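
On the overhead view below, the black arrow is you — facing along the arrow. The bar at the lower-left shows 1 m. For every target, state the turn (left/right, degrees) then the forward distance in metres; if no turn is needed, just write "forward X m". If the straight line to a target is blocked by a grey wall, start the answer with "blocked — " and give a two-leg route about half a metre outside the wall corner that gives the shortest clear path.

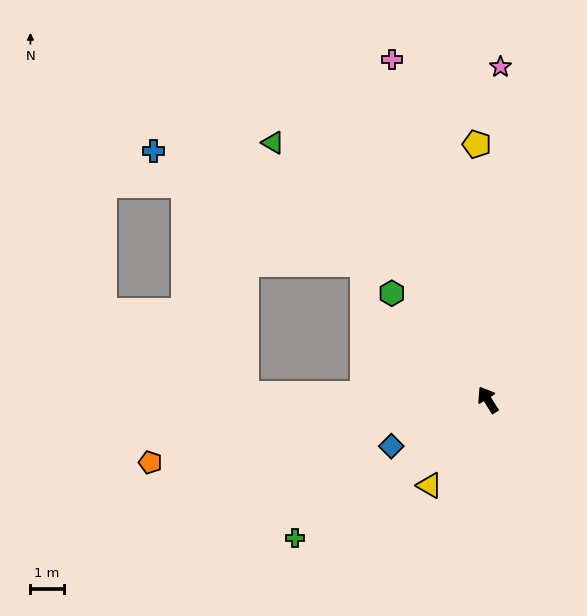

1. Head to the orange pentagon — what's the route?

turn left 69°, forward 10.3 m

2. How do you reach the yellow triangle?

turn left 114°, forward 3.1 m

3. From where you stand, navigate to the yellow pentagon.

turn right 30°, forward 7.7 m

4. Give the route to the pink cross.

turn right 16°, forward 10.6 m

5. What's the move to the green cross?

turn left 94°, forward 7.1 m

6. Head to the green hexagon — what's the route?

turn left 10°, forward 4.3 m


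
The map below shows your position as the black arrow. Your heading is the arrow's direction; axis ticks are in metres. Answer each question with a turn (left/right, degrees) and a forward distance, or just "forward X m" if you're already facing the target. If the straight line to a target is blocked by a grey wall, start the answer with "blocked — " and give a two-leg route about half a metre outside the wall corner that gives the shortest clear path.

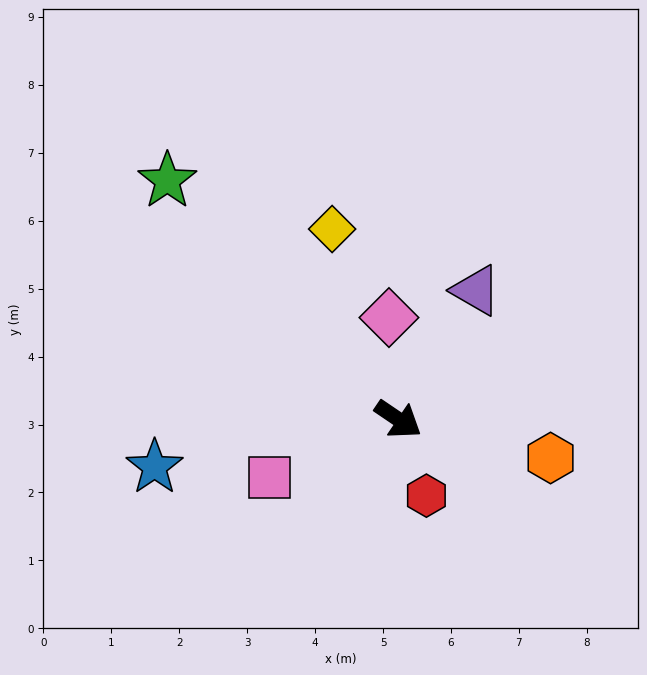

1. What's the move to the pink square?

turn right 122°, forward 2.1 m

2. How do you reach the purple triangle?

turn left 93°, forward 2.2 m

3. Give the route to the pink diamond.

turn left 129°, forward 1.5 m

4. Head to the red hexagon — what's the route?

turn right 36°, forward 1.2 m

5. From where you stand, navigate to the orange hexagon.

turn left 20°, forward 2.3 m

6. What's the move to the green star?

turn left 168°, forward 4.9 m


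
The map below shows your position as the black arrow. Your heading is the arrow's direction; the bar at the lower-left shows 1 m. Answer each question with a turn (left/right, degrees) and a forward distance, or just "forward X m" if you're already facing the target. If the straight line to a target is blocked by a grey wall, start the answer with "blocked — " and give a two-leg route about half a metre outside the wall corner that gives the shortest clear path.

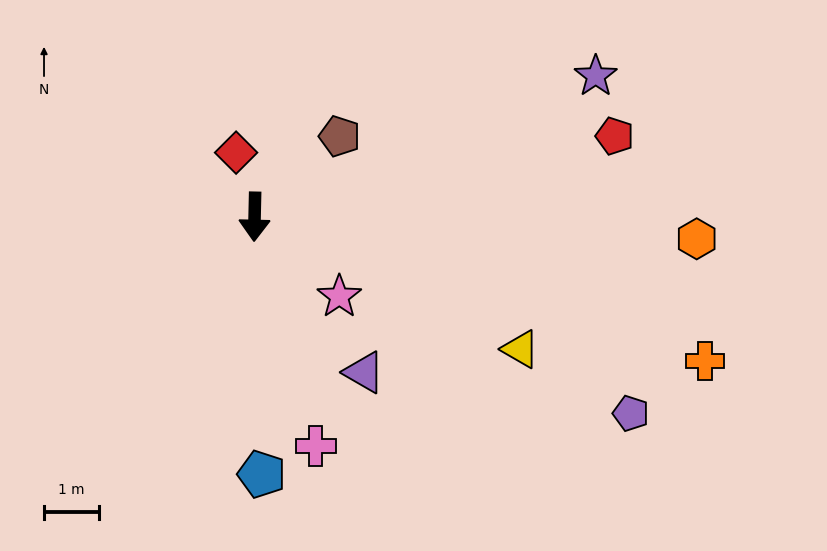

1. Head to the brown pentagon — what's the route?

turn left 135°, forward 2.1 m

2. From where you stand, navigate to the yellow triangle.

turn left 65°, forward 5.4 m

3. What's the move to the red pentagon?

turn left 104°, forward 6.7 m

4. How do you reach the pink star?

turn left 48°, forward 2.1 m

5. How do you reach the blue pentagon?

turn left 3°, forward 4.7 m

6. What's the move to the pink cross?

turn left 16°, forward 4.3 m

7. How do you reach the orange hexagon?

turn left 88°, forward 8.0 m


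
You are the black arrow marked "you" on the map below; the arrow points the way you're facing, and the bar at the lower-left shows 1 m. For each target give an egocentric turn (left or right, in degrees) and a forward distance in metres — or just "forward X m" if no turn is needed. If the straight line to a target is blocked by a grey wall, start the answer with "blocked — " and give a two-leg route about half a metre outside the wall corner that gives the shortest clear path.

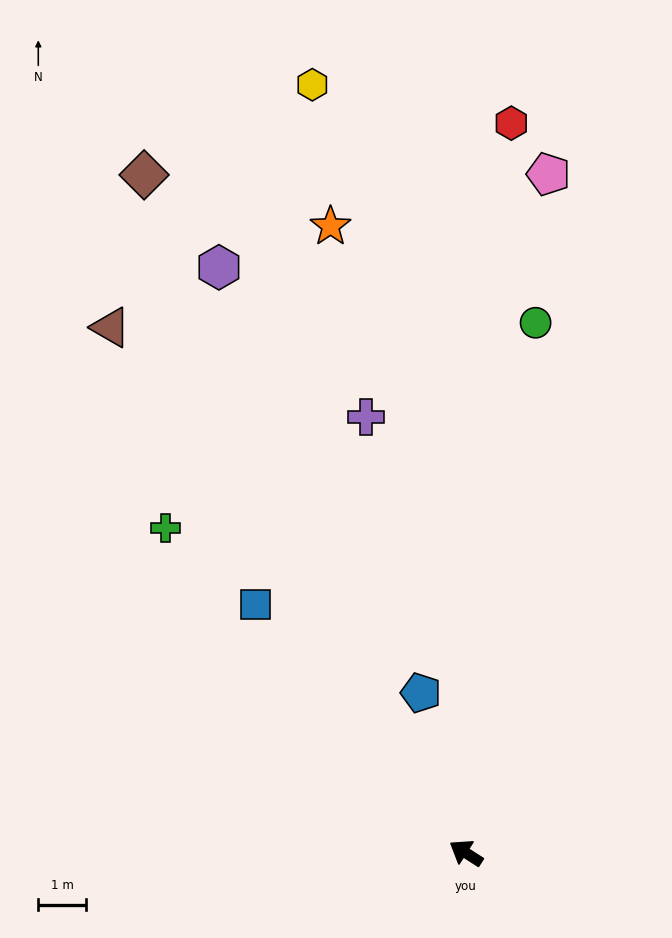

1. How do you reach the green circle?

turn right 65°, forward 11.2 m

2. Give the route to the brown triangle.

turn right 23°, forward 13.2 m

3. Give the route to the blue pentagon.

turn right 42°, forward 3.5 m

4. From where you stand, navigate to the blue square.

turn right 17°, forward 6.8 m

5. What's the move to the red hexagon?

turn right 61°, forward 15.3 m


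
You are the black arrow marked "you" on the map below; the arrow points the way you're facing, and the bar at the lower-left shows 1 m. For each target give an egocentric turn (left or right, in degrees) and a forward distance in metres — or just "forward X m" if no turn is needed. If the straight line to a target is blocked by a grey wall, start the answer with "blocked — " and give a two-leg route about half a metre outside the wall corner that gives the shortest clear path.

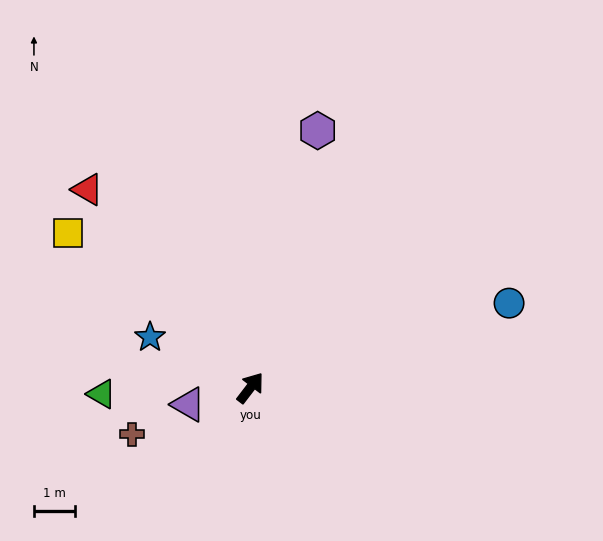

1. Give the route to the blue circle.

turn right 34°, forward 6.7 m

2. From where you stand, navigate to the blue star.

turn left 101°, forward 2.8 m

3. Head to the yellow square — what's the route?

turn left 87°, forward 5.9 m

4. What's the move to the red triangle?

turn left 77°, forward 6.3 m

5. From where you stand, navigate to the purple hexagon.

turn left 23°, forward 6.5 m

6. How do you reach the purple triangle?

turn left 143°, forward 1.6 m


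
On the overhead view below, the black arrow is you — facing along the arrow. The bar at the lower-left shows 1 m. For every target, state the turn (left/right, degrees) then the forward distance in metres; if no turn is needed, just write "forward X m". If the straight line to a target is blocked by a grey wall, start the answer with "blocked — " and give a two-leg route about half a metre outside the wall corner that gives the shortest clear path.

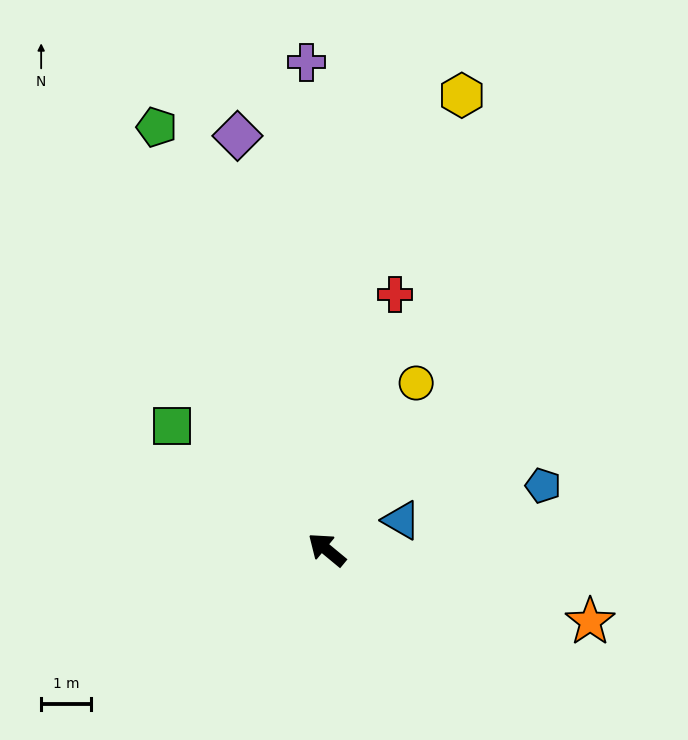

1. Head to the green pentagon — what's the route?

turn right 28°, forward 9.1 m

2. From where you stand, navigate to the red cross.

turn right 65°, forward 5.3 m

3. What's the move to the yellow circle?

turn right 79°, forward 3.8 m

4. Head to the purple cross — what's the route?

turn right 48°, forward 9.7 m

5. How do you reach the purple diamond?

turn right 38°, forward 8.4 m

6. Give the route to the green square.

forward 3.9 m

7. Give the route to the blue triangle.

turn right 119°, forward 1.6 m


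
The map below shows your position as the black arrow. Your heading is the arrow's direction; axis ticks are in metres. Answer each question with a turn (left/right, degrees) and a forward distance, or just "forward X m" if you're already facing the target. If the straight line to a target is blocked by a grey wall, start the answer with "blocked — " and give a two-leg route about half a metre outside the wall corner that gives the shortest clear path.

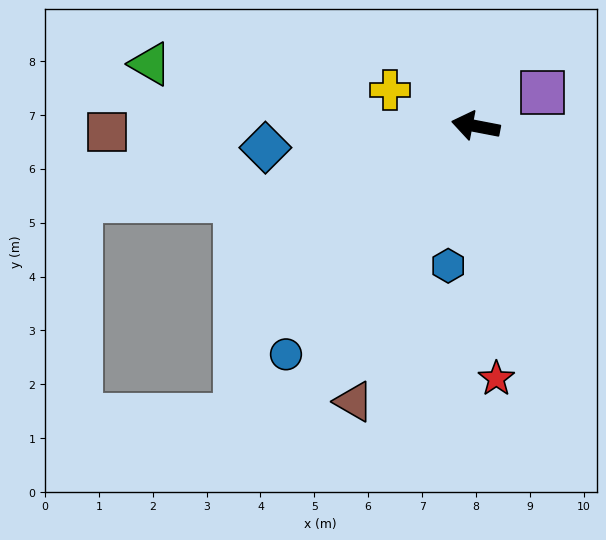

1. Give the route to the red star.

turn left 106°, forward 4.7 m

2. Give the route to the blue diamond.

turn left 17°, forward 3.9 m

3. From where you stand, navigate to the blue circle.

turn left 61°, forward 5.5 m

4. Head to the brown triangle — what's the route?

turn left 77°, forward 5.6 m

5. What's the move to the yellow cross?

turn right 12°, forward 1.7 m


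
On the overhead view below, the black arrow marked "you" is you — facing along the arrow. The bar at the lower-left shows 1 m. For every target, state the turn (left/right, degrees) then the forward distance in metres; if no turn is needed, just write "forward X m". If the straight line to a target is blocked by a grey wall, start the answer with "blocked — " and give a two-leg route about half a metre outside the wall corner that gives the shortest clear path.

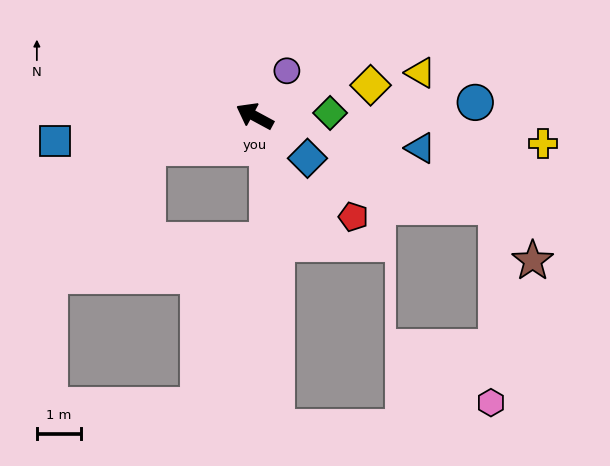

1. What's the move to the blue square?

turn left 36°, forward 4.6 m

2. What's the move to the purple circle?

turn right 97°, forward 1.3 m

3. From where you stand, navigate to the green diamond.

turn right 149°, forward 1.7 m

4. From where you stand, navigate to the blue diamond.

turn left 170°, forward 1.5 m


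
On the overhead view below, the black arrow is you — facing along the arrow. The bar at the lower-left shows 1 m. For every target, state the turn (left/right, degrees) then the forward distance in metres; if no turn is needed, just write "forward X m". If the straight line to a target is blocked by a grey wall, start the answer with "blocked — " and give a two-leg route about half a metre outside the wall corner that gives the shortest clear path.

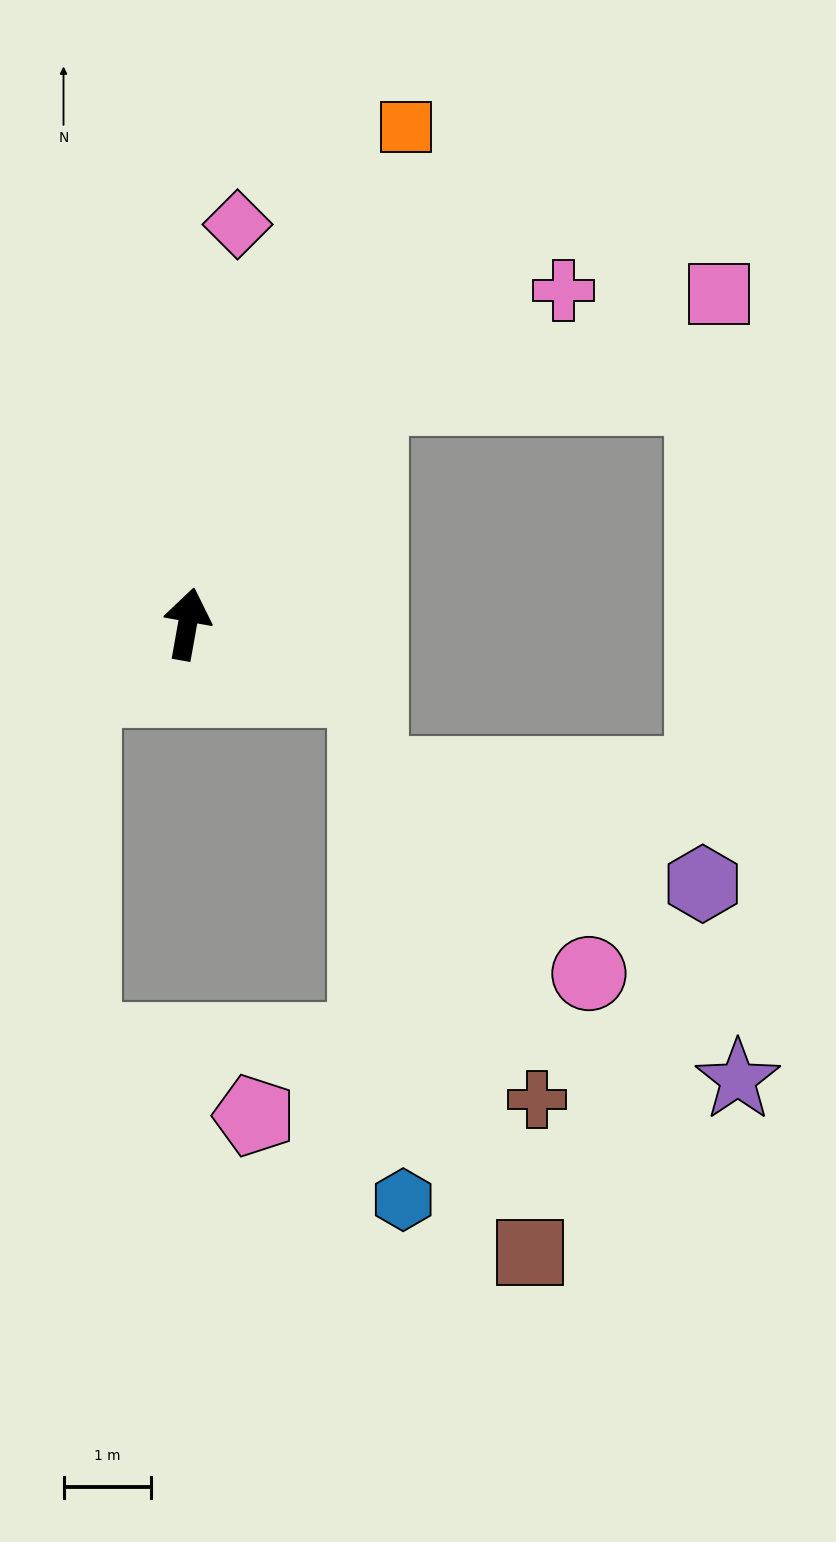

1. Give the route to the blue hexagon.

blocked — turn right 100°, forward 2.2 m, then turn right 66°, forward 5.8 m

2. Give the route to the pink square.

blocked — turn right 29°, forward 3.3 m, then turn right 34°, forward 4.2 m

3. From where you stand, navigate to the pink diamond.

turn left 3°, forward 4.6 m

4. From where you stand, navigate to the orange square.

turn right 14°, forward 6.2 m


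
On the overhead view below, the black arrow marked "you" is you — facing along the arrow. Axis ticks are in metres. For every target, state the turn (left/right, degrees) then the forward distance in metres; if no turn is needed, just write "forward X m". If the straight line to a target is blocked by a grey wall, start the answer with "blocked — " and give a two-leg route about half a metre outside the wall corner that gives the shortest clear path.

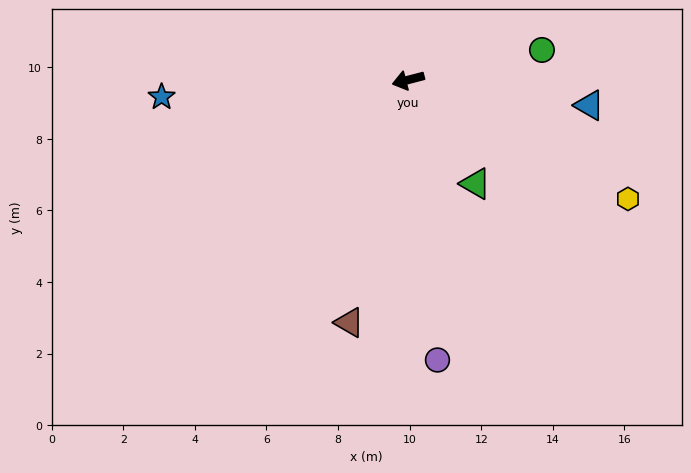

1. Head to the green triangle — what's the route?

turn left 108°, forward 3.5 m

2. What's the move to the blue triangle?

turn left 157°, forward 5.1 m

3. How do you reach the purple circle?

turn left 81°, forward 7.9 m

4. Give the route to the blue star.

turn right 11°, forward 6.9 m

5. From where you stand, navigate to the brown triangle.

turn left 62°, forward 7.0 m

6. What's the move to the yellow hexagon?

turn left 137°, forward 7.0 m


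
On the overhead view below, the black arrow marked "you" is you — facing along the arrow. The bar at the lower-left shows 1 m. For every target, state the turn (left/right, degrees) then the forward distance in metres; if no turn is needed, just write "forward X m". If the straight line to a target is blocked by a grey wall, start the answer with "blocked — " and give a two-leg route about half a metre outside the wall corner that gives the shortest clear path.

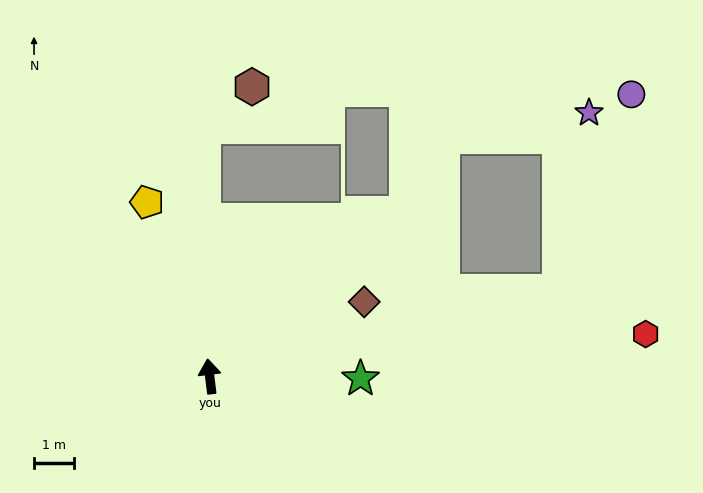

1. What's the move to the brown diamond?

turn right 71°, forward 4.3 m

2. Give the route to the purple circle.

blocked — turn right 83°, forward 9.0 m, then turn left 56°, forward 5.2 m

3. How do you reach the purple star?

blocked — turn right 83°, forward 9.0 m, then turn left 67°, forward 4.5 m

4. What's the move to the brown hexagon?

blocked — turn right 6°, forward 6.2 m, then turn right 51°, forward 1.6 m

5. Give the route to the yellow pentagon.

turn left 13°, forward 4.6 m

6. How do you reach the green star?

turn right 98°, forward 3.8 m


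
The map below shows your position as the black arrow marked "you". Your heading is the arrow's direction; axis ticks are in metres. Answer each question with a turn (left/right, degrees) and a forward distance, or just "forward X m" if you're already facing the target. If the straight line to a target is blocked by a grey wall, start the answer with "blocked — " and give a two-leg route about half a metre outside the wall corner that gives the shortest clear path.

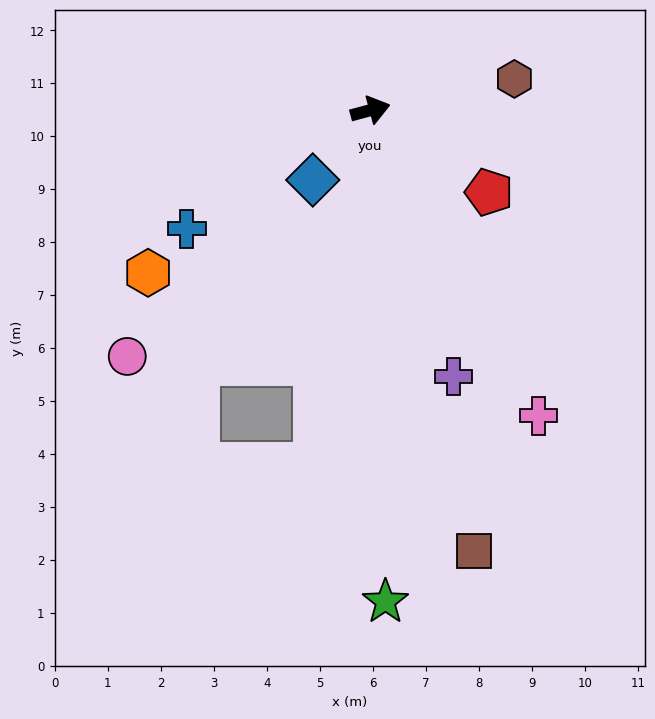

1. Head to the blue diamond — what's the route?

turn right 145°, forward 1.7 m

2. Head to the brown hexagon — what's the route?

turn right 3°, forward 2.8 m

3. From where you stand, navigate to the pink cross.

turn right 76°, forward 6.6 m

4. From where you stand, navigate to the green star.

turn right 103°, forward 9.3 m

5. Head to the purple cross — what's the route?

turn right 88°, forward 5.3 m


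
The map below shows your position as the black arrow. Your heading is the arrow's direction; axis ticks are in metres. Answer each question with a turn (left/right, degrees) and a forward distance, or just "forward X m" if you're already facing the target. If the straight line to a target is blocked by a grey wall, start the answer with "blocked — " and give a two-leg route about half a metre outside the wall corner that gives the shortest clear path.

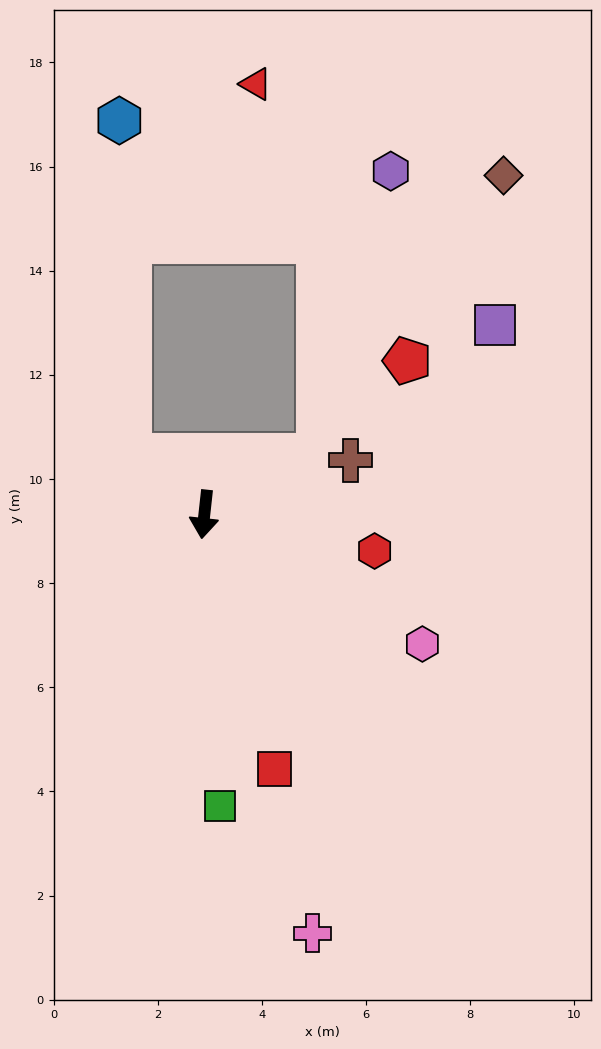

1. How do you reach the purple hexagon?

blocked — turn left 124°, forward 2.5 m, then turn left 48°, forward 5.6 m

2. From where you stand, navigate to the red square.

turn left 22°, forward 5.1 m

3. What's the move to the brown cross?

turn left 117°, forward 3.0 m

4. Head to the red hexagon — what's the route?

turn left 84°, forward 3.3 m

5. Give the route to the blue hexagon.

blocked — turn right 122°, forward 1.8 m, then turn right 50°, forward 6.4 m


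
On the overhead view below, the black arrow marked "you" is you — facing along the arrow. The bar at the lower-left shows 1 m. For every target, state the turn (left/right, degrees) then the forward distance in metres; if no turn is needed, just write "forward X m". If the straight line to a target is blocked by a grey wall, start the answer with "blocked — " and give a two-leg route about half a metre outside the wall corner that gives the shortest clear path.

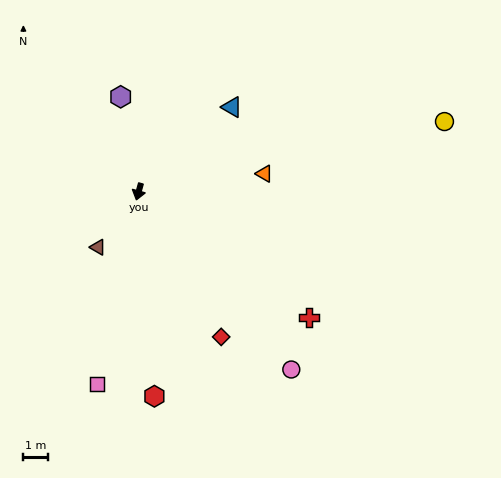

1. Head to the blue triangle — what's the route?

turn left 148°, forward 5.2 m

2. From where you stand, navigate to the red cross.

turn left 69°, forward 8.7 m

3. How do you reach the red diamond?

turn left 45°, forward 6.9 m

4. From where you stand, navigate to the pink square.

turn left 3°, forward 8.1 m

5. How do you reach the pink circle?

turn left 56°, forward 9.7 m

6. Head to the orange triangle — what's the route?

turn left 114°, forward 5.2 m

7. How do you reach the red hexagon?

turn left 20°, forward 8.5 m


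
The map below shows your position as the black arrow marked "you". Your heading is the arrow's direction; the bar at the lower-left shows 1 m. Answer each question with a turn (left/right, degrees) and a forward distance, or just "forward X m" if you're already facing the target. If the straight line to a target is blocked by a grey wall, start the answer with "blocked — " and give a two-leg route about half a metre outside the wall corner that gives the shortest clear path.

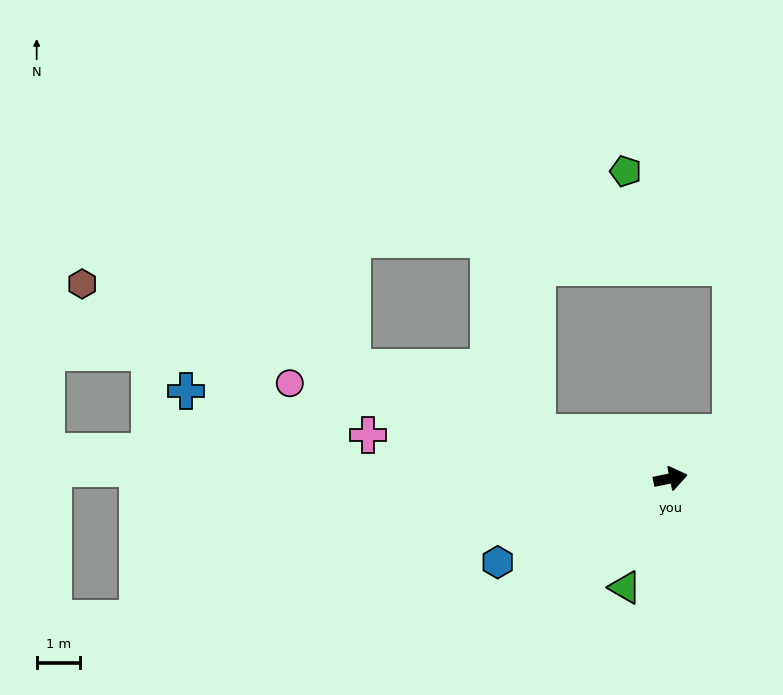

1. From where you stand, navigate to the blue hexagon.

turn right 166°, forward 4.4 m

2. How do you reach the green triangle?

turn right 124°, forward 2.7 m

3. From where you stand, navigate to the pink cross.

turn left 160°, forward 7.0 m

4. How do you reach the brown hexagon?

turn left 150°, forward 14.2 m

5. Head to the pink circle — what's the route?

turn left 154°, forward 9.0 m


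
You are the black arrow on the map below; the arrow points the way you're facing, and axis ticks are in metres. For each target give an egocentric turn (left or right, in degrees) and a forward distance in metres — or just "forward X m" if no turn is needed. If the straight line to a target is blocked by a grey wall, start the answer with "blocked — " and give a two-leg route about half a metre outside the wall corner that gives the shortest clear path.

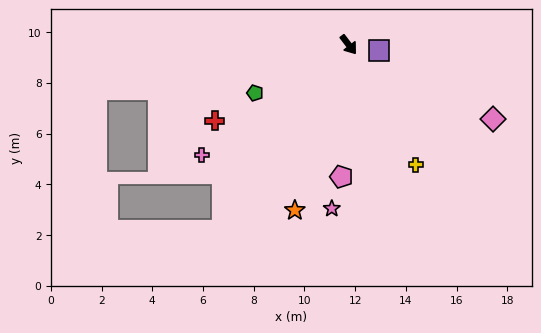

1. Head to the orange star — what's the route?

turn right 55°, forward 6.9 m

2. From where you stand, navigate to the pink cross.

turn right 90°, forward 7.2 m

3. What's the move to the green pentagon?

turn right 100°, forward 4.2 m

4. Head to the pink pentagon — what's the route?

turn right 40°, forward 5.2 m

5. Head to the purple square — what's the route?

turn left 42°, forward 1.2 m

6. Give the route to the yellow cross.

turn right 8°, forward 5.4 m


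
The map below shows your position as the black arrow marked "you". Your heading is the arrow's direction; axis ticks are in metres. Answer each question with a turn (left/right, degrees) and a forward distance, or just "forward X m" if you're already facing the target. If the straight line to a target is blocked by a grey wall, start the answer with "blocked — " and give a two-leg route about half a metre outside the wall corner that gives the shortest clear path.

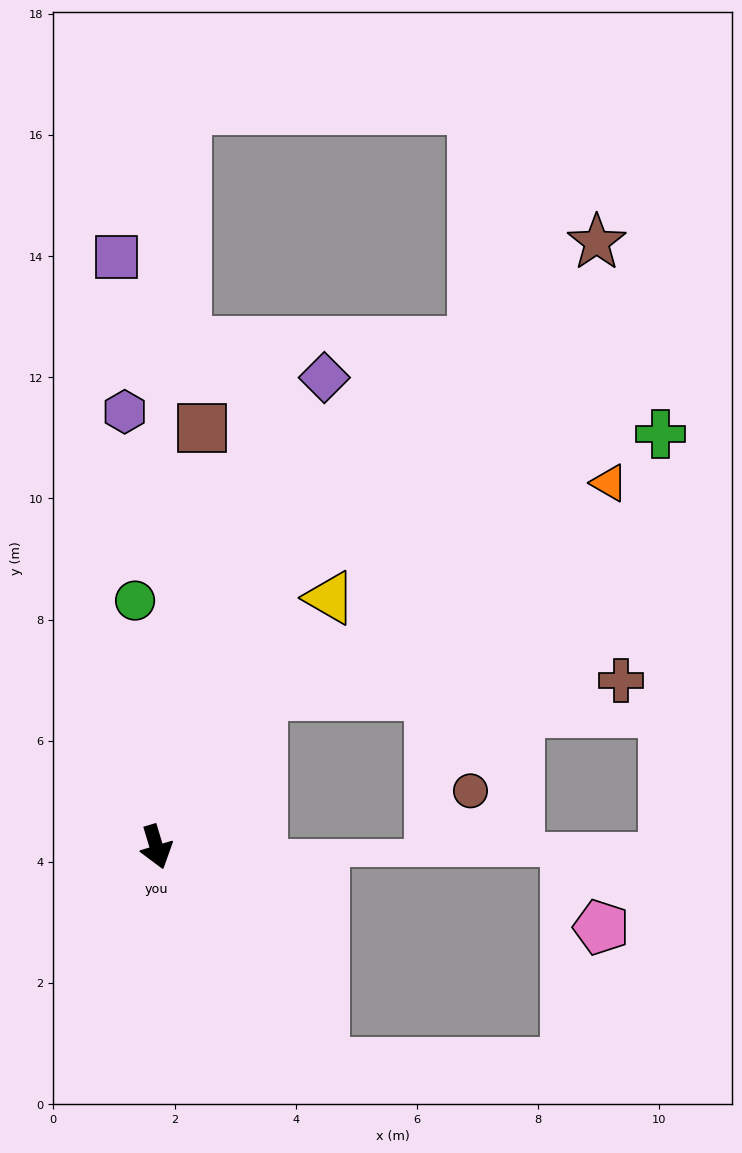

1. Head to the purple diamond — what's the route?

turn left 144°, forward 8.2 m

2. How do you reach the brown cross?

blocked — turn left 129°, forward 3.1 m, then turn right 53°, forward 5.9 m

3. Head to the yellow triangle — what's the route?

turn left 128°, forward 5.0 m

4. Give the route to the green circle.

turn left 168°, forward 4.1 m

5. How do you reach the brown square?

turn left 157°, forward 7.0 m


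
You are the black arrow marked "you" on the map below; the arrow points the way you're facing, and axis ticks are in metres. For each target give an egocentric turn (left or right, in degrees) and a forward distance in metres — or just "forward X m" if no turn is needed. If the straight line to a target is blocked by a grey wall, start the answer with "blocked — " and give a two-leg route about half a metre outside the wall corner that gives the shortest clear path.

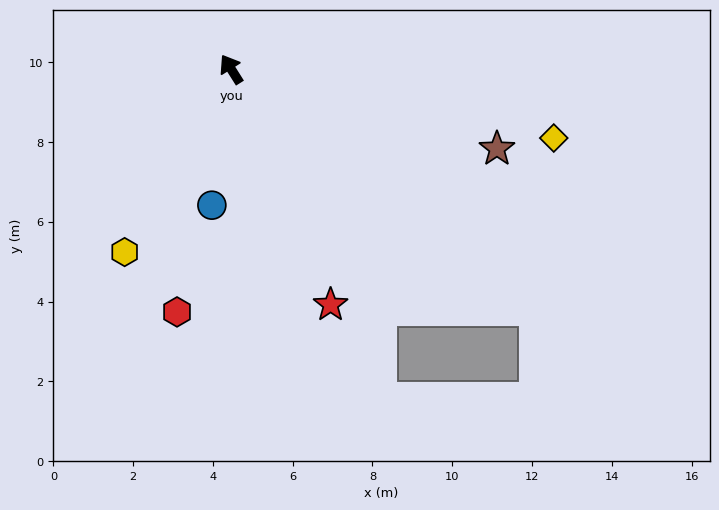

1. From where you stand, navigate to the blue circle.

turn left 140°, forward 3.4 m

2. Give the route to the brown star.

turn right 139°, forward 7.0 m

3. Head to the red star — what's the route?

turn left 171°, forward 6.4 m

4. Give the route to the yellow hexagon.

turn left 118°, forward 5.3 m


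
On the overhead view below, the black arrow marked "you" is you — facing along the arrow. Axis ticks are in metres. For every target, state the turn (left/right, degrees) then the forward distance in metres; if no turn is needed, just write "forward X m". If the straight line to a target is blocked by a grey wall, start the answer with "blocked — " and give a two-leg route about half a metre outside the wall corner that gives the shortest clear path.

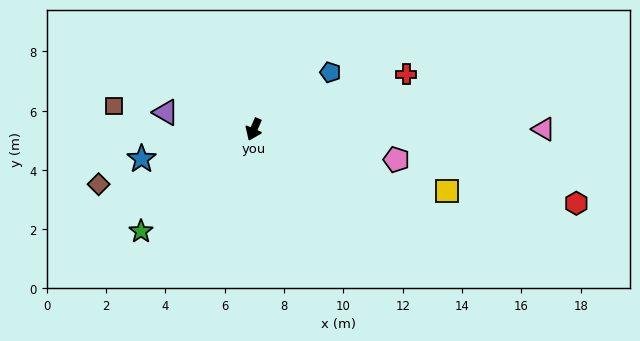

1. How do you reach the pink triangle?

turn left 114°, forward 9.8 m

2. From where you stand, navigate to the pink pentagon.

turn left 102°, forward 4.9 m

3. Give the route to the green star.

turn right 24°, forward 5.1 m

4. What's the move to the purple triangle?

turn right 77°, forward 3.0 m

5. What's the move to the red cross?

turn left 133°, forward 5.5 m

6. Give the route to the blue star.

turn right 52°, forward 3.9 m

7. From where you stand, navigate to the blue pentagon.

turn left 150°, forward 3.2 m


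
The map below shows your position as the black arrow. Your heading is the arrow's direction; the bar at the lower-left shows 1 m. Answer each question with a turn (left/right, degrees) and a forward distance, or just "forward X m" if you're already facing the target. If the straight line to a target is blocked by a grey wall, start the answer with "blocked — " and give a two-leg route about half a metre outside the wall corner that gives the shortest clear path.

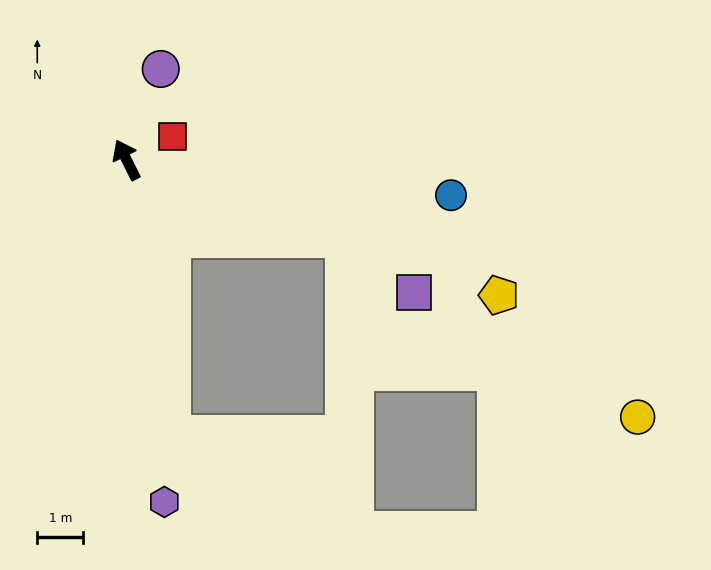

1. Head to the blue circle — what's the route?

turn right 123°, forward 7.1 m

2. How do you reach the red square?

turn right 90°, forward 1.1 m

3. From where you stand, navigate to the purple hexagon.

turn left 160°, forward 7.5 m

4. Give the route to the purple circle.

turn right 47°, forward 2.1 m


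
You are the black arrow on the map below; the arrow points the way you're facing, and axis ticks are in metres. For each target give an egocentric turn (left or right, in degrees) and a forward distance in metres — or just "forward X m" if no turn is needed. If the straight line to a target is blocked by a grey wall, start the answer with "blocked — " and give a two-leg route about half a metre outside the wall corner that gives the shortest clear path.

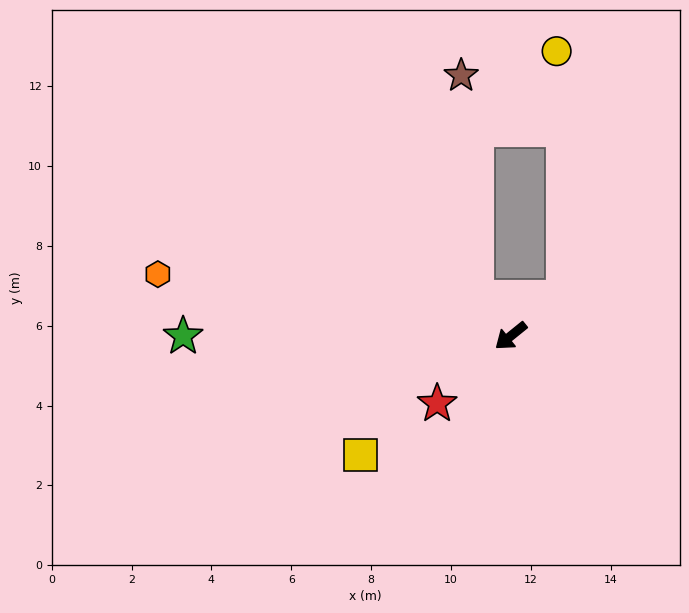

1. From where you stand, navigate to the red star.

turn left 4°, forward 2.5 m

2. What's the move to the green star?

turn right 39°, forward 8.2 m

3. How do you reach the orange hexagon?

turn right 49°, forward 9.0 m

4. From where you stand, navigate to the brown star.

blocked — turn right 89°, forward 1.3 m, then turn right 36°, forward 5.6 m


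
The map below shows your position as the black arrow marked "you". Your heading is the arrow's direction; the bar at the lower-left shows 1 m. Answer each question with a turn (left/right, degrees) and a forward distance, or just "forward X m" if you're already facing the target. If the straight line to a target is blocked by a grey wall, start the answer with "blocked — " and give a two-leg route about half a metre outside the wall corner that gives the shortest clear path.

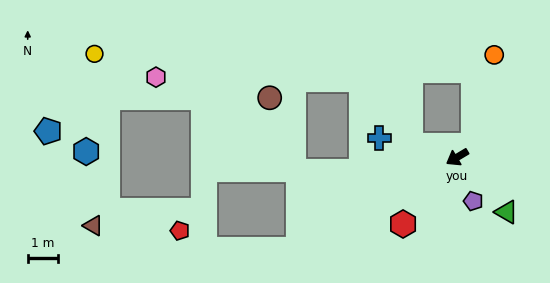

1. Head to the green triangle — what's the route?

turn left 101°, forward 2.5 m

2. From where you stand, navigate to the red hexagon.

turn left 20°, forward 2.9 m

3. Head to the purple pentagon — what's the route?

turn left 79°, forward 1.6 m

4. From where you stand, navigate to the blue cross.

turn right 45°, forward 2.7 m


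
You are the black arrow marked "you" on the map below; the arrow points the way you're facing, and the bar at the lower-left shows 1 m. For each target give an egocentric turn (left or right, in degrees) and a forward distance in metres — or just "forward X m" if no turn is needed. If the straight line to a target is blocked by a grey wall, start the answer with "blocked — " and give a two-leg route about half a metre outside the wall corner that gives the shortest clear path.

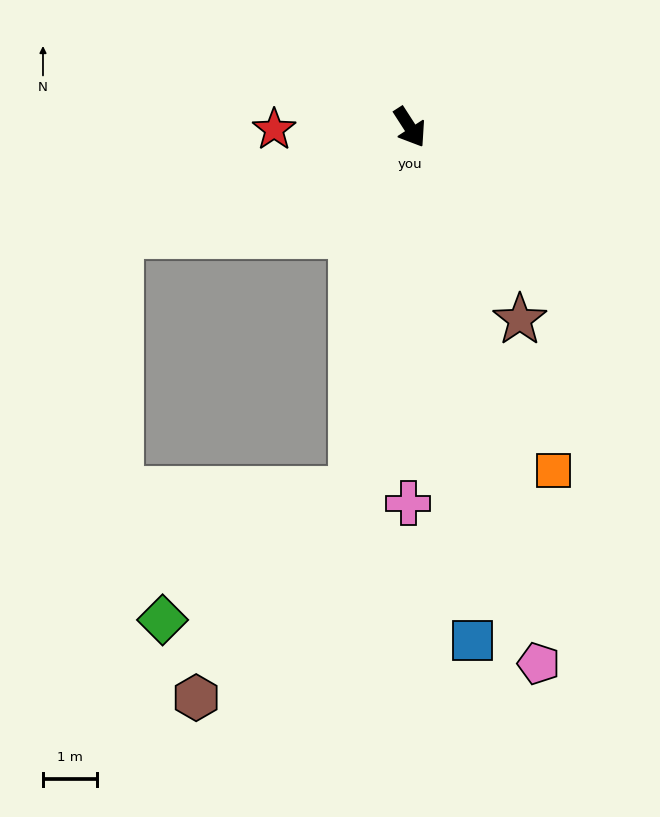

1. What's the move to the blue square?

turn right 26°, forward 9.6 m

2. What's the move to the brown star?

turn right 3°, forward 4.1 m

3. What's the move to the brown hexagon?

blocked — turn right 42°, forward 6.8 m, then turn right 27°, forward 4.8 m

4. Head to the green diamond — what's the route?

blocked — turn right 42°, forward 6.8 m, then turn right 46°, forward 4.3 m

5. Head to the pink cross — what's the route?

turn right 33°, forward 7.0 m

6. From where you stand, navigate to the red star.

turn right 122°, forward 2.5 m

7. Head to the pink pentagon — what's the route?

turn right 19°, forward 10.2 m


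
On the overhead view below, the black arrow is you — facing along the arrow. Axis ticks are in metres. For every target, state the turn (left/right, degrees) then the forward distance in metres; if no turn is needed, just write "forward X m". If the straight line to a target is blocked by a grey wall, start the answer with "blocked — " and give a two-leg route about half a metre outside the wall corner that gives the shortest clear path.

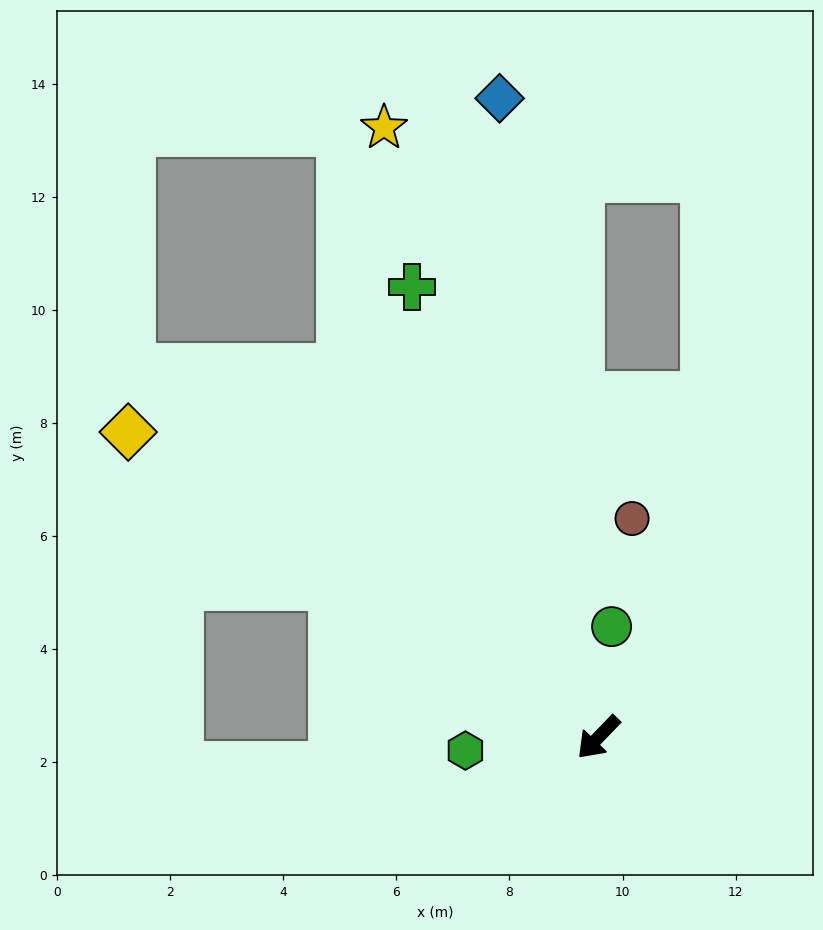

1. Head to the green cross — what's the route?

turn right 114°, forward 8.6 m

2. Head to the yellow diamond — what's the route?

turn right 79°, forward 9.9 m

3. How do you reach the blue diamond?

turn right 127°, forward 11.4 m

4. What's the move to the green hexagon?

turn right 40°, forward 2.4 m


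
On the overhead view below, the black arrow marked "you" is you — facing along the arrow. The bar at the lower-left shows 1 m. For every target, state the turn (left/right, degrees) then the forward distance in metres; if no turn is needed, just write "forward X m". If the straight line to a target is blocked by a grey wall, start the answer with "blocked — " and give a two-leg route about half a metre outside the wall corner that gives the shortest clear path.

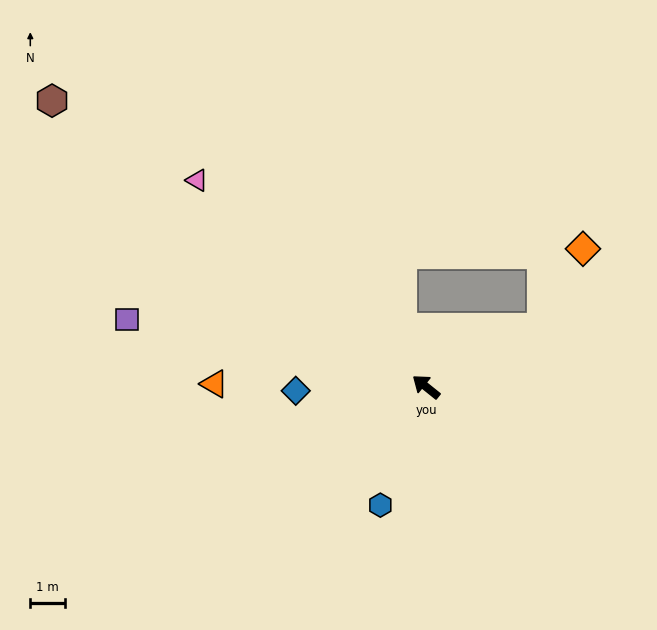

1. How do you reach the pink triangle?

turn right 3°, forward 8.8 m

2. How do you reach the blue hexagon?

turn left 108°, forward 3.6 m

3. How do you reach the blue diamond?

turn left 41°, forward 3.7 m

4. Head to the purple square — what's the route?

turn left 26°, forward 8.8 m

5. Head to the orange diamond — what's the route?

blocked — turn right 114°, forward 3.7 m, then turn left 35°, forward 2.6 m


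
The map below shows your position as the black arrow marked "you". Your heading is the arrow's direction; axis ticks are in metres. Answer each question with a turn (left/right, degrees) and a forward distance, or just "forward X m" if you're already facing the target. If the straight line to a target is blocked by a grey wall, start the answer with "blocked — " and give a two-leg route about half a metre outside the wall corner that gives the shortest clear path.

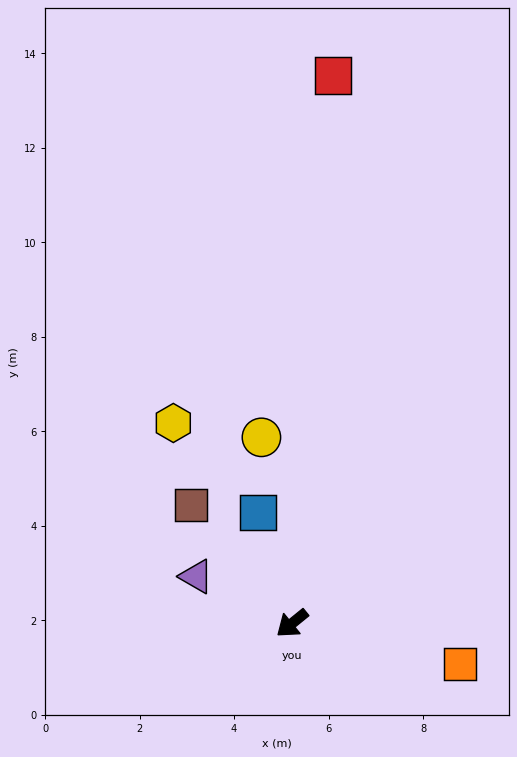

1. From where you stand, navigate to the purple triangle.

turn right 65°, forward 2.3 m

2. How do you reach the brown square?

turn right 89°, forward 3.3 m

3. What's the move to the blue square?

turn right 112°, forward 2.5 m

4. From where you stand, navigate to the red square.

turn right 133°, forward 11.6 m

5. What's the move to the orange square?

turn left 127°, forward 3.7 m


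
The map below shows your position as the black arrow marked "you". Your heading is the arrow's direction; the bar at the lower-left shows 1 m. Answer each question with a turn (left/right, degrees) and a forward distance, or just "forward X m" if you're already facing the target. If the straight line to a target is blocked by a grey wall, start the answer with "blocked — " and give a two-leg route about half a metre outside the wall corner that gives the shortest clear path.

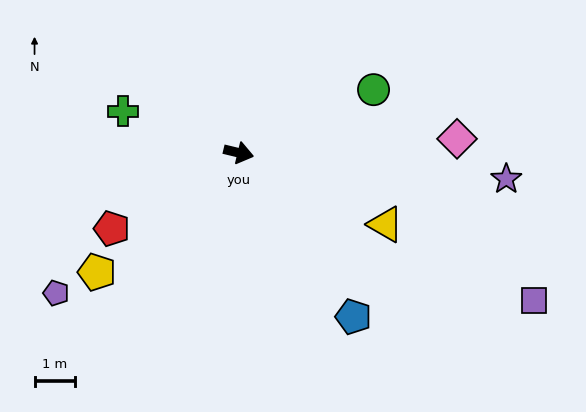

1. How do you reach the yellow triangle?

turn right 12°, forward 4.1 m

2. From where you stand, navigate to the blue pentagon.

turn right 41°, forward 5.0 m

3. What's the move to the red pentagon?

turn right 136°, forward 3.7 m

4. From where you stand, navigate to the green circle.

turn left 39°, forward 3.7 m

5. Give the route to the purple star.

turn left 8°, forward 6.7 m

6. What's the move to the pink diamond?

turn left 17°, forward 5.4 m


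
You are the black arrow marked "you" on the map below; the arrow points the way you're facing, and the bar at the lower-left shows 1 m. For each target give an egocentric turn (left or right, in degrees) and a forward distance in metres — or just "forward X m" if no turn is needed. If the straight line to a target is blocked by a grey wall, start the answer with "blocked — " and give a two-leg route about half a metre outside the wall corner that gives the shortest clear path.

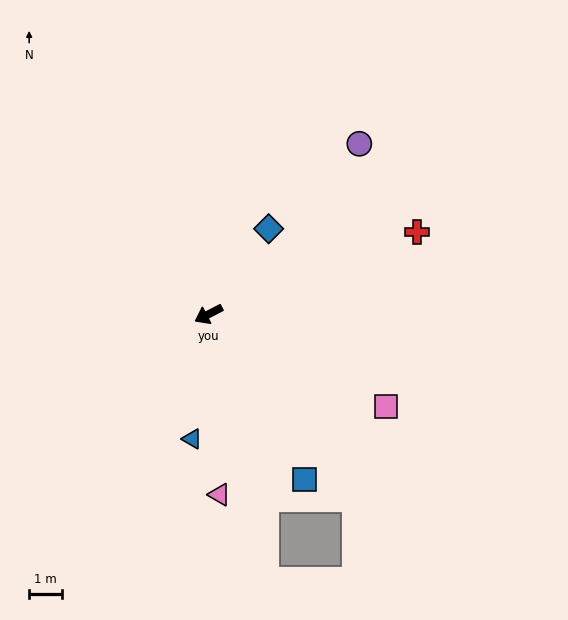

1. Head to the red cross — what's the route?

turn left 174°, forward 6.8 m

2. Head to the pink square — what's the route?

turn left 125°, forward 6.1 m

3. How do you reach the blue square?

turn left 93°, forward 5.8 m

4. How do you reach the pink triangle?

turn left 66°, forward 5.5 m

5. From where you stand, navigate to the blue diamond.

turn right 152°, forward 3.2 m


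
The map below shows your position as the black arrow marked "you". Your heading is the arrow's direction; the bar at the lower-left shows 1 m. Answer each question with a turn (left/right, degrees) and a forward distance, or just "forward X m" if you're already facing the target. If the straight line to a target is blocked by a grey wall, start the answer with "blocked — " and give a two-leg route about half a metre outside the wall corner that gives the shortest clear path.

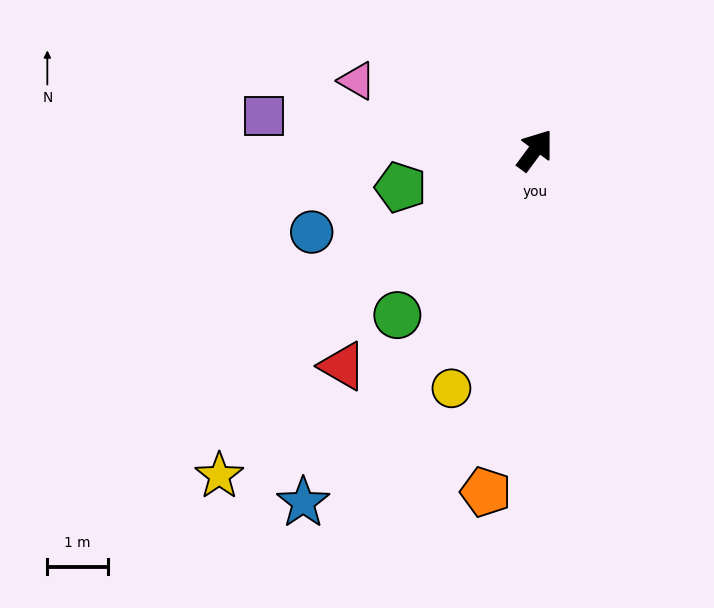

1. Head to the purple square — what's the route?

turn left 119°, forward 4.5 m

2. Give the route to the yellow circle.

turn right 163°, forward 4.2 m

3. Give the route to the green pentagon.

turn left 142°, forward 2.3 m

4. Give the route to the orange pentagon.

turn right 152°, forward 5.7 m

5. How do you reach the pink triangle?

turn left 105°, forward 3.2 m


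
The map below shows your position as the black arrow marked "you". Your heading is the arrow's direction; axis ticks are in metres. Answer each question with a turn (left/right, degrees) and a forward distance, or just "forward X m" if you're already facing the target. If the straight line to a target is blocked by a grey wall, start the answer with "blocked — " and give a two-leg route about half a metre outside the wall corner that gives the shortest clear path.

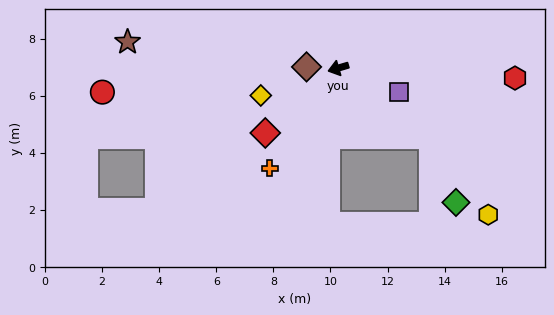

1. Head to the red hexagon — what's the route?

turn left 160°, forward 6.2 m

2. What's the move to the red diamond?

turn left 25°, forward 3.4 m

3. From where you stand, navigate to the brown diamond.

turn right 18°, forward 1.1 m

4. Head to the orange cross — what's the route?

turn left 39°, forward 4.3 m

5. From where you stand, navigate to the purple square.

turn left 142°, forward 2.3 m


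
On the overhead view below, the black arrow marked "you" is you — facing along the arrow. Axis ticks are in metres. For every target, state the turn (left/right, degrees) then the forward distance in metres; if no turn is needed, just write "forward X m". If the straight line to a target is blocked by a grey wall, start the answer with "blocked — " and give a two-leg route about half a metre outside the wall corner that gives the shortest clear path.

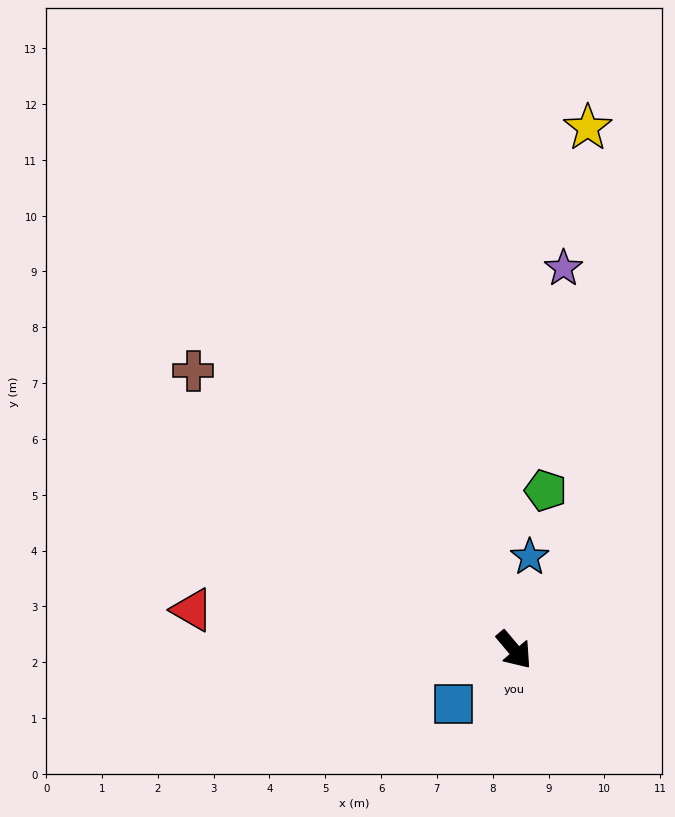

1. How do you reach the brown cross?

turn right 171°, forward 7.6 m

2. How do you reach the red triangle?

turn right 137°, forward 5.8 m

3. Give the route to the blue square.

turn right 88°, forward 1.5 m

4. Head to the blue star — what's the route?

turn left 130°, forward 1.7 m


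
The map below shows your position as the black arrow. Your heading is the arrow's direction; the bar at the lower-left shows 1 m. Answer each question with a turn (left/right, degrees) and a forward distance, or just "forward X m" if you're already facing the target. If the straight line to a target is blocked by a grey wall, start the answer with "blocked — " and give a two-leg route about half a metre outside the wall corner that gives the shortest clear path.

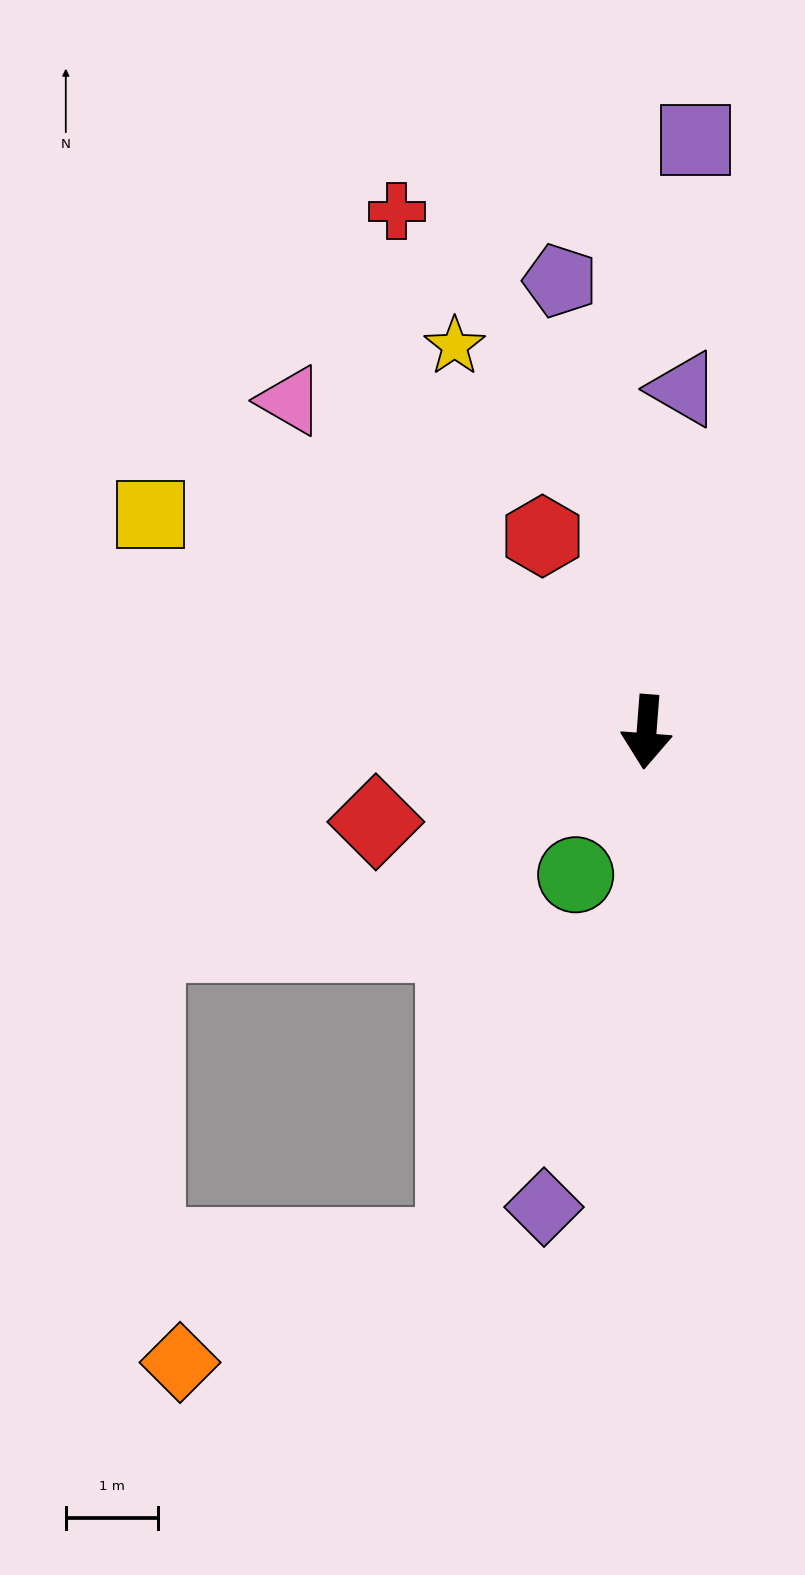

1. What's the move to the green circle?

turn right 22°, forward 1.7 m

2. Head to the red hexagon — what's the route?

turn right 148°, forward 2.4 m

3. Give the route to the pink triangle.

turn right 129°, forward 5.3 m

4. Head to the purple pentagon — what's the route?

turn right 165°, forward 5.0 m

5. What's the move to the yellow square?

turn right 109°, forward 5.9 m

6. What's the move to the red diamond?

turn right 67°, forward 3.1 m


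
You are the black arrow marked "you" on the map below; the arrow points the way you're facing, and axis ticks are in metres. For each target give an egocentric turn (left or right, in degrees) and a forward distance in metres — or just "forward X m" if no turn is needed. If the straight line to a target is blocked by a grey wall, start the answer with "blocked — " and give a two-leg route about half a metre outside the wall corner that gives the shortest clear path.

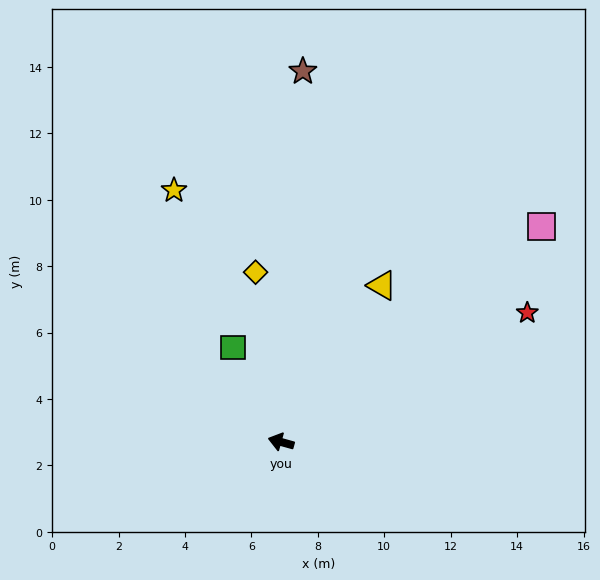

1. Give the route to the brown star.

turn right 78°, forward 11.2 m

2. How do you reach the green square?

turn right 47°, forward 3.2 m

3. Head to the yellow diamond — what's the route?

turn right 66°, forward 5.2 m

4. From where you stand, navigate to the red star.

turn right 137°, forward 8.4 m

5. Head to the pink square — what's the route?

turn right 125°, forward 10.2 m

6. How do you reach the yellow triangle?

turn right 107°, forward 5.6 m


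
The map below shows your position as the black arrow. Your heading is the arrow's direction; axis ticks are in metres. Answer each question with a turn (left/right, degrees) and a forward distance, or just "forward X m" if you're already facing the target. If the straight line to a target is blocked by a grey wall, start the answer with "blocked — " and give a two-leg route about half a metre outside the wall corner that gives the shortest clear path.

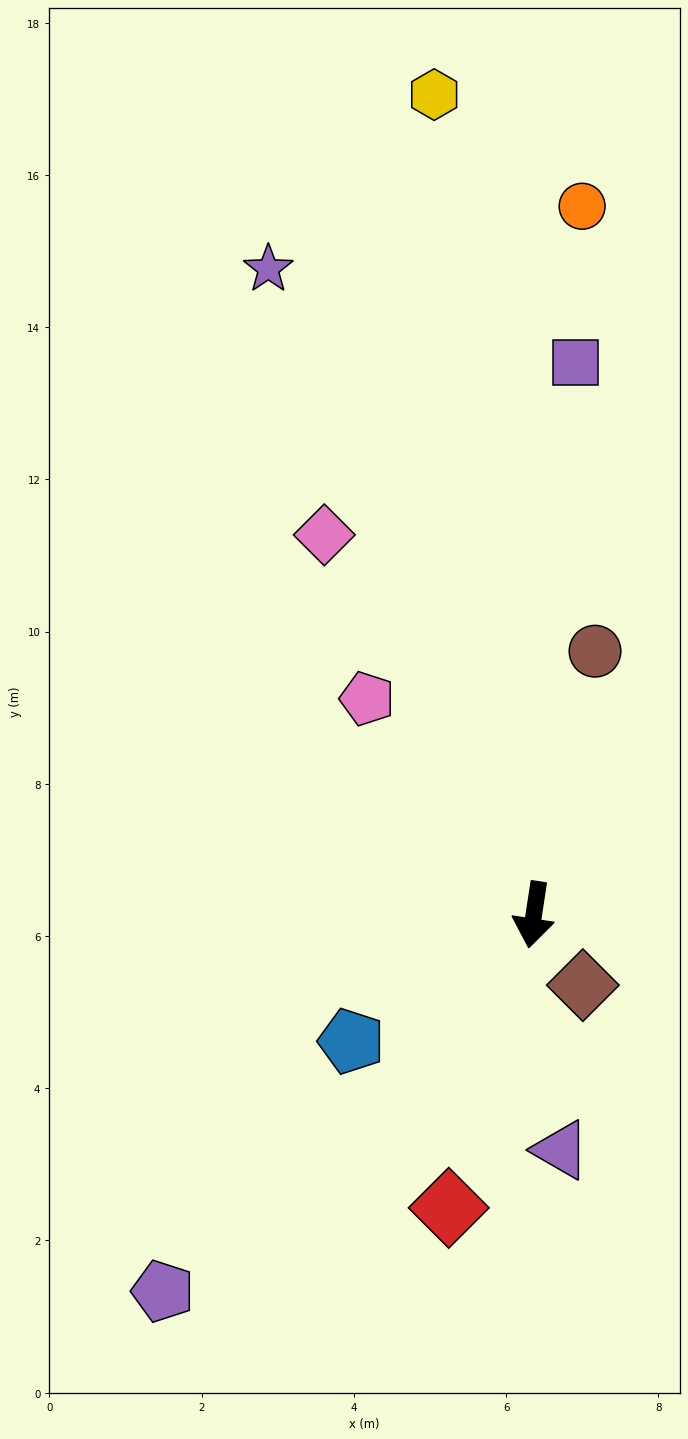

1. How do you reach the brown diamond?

turn left 44°, forward 1.1 m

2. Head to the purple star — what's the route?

turn right 149°, forward 9.2 m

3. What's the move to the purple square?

turn right 176°, forward 7.3 m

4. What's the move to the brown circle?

turn left 176°, forward 3.6 m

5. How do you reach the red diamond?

turn right 8°, forward 4.0 m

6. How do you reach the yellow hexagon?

turn right 164°, forward 10.9 m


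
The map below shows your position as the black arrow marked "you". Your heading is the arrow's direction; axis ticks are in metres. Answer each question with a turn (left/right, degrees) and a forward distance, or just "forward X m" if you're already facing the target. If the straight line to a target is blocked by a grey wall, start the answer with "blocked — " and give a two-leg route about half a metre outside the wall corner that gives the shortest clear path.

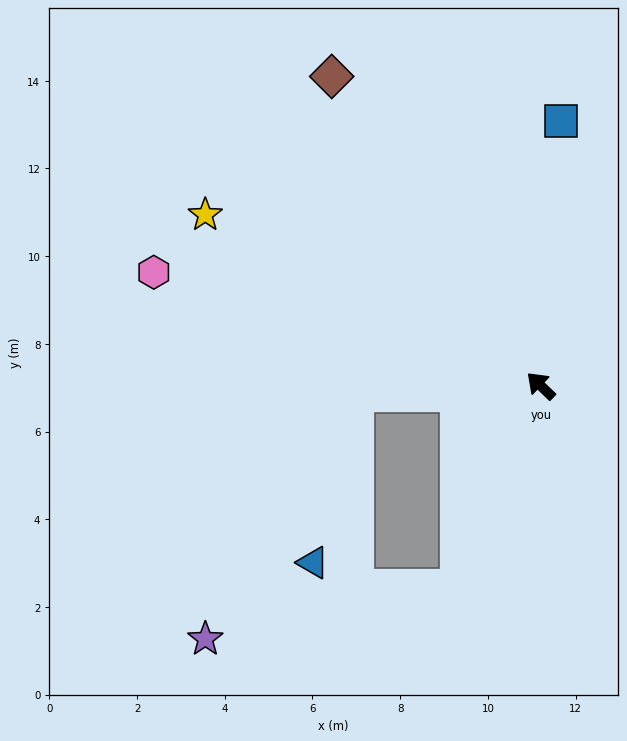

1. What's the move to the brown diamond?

turn right 12°, forward 8.5 m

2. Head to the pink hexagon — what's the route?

turn left 27°, forward 9.2 m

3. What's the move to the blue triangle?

blocked — turn left 46°, forward 4.2 m, then turn left 74°, forward 4.0 m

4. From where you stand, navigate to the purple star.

blocked — turn left 46°, forward 4.2 m, then turn left 56°, forward 6.6 m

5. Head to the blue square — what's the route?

turn right 51°, forward 6.1 m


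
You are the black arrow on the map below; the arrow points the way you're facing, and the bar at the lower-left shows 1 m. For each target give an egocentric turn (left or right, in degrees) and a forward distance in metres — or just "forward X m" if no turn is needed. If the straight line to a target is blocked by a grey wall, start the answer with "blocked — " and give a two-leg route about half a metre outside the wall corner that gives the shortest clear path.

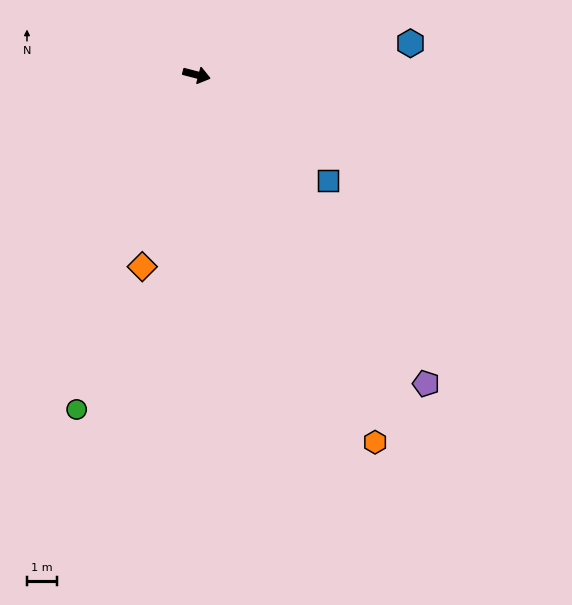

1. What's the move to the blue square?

turn right 24°, forward 5.6 m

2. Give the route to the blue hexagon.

turn left 23°, forward 7.2 m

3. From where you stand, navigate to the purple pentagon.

turn right 39°, forward 12.8 m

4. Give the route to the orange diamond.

turn right 91°, forward 6.7 m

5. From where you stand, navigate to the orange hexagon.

turn right 50°, forward 13.6 m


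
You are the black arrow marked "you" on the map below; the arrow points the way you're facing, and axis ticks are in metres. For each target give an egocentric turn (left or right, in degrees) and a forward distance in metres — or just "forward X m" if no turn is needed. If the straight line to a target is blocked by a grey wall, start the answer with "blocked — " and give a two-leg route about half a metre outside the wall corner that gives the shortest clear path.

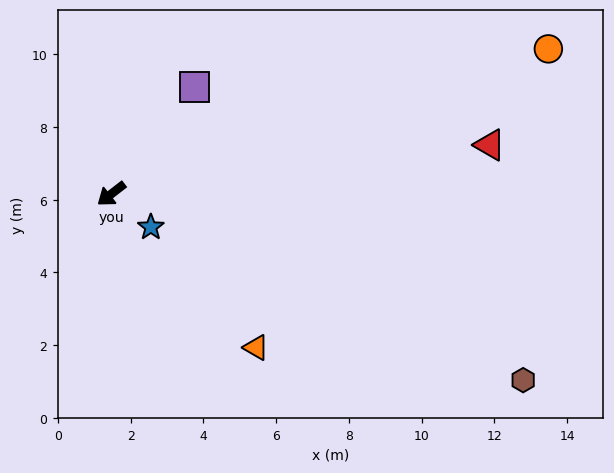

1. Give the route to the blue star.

turn left 102°, forward 1.4 m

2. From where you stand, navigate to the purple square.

turn right 165°, forward 3.7 m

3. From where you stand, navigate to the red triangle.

turn left 150°, forward 10.5 m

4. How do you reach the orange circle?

turn left 161°, forward 12.7 m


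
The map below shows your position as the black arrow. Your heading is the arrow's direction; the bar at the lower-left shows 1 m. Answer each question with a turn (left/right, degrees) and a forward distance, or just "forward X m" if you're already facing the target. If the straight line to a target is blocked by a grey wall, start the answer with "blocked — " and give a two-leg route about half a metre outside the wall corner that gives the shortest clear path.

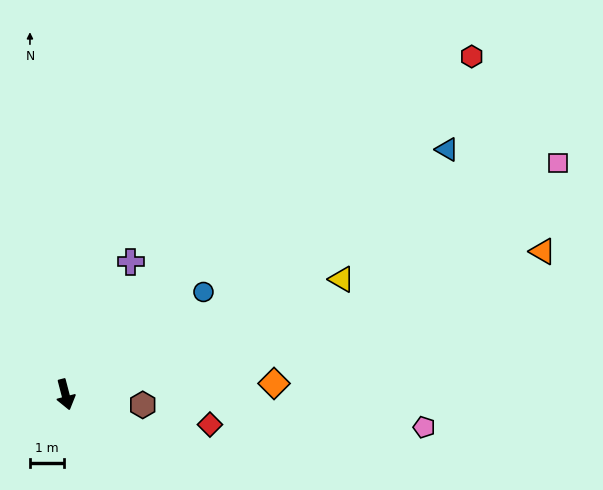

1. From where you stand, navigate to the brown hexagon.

turn left 68°, forward 2.3 m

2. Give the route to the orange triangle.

turn left 92°, forward 14.8 m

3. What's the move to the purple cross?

turn left 139°, forward 4.4 m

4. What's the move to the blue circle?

turn left 112°, forward 5.1 m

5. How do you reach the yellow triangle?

turn left 98°, forward 8.9 m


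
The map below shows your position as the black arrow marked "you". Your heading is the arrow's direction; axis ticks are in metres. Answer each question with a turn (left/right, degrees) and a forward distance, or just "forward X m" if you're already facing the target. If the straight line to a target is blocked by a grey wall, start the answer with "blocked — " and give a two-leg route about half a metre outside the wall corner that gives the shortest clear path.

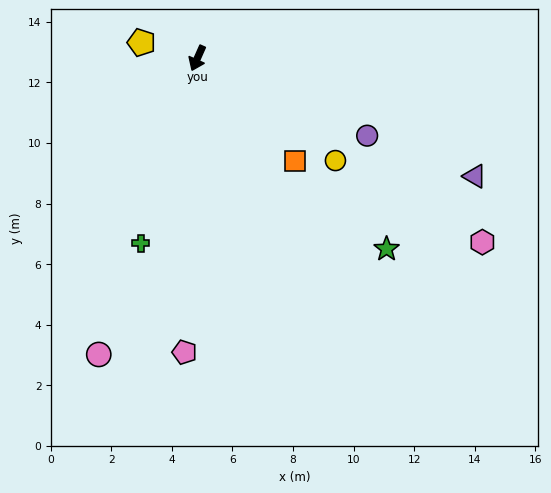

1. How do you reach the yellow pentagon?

turn right 82°, forward 1.9 m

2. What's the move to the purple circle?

turn left 89°, forward 6.2 m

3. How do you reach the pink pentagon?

turn left 21°, forward 9.7 m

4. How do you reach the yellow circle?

turn left 77°, forward 5.7 m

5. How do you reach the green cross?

turn left 7°, forward 6.4 m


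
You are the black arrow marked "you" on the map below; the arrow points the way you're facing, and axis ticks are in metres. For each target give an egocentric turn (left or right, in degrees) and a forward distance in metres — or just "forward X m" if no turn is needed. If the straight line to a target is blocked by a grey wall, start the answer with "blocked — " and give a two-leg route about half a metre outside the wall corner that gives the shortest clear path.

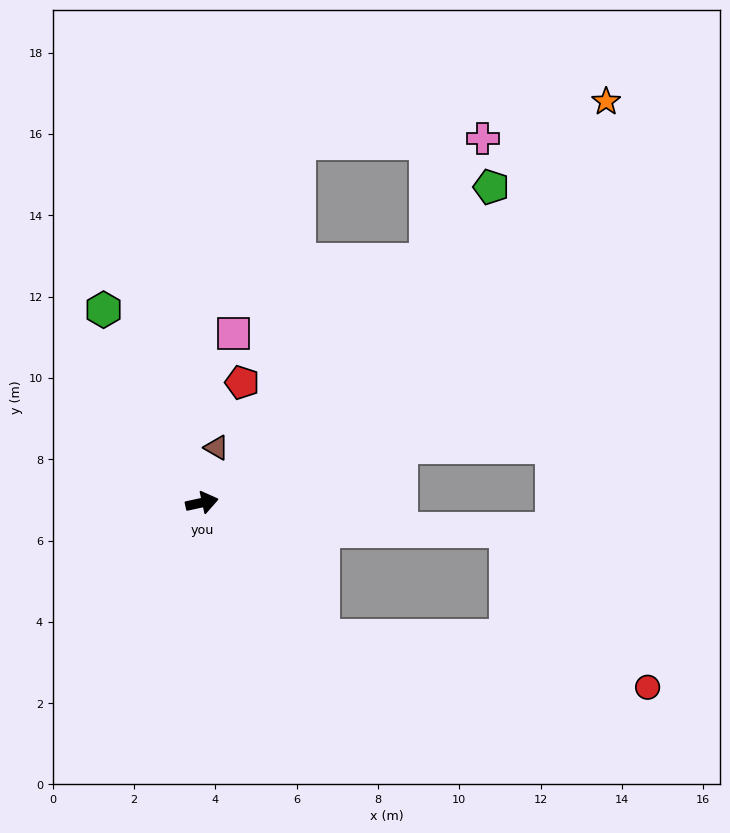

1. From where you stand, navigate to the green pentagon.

turn left 35°, forward 10.5 m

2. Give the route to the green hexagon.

turn left 105°, forward 5.3 m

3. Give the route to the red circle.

blocked — turn right 60°, forward 4.4 m, then turn left 39°, forward 8.1 m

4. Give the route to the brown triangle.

turn left 63°, forward 1.4 m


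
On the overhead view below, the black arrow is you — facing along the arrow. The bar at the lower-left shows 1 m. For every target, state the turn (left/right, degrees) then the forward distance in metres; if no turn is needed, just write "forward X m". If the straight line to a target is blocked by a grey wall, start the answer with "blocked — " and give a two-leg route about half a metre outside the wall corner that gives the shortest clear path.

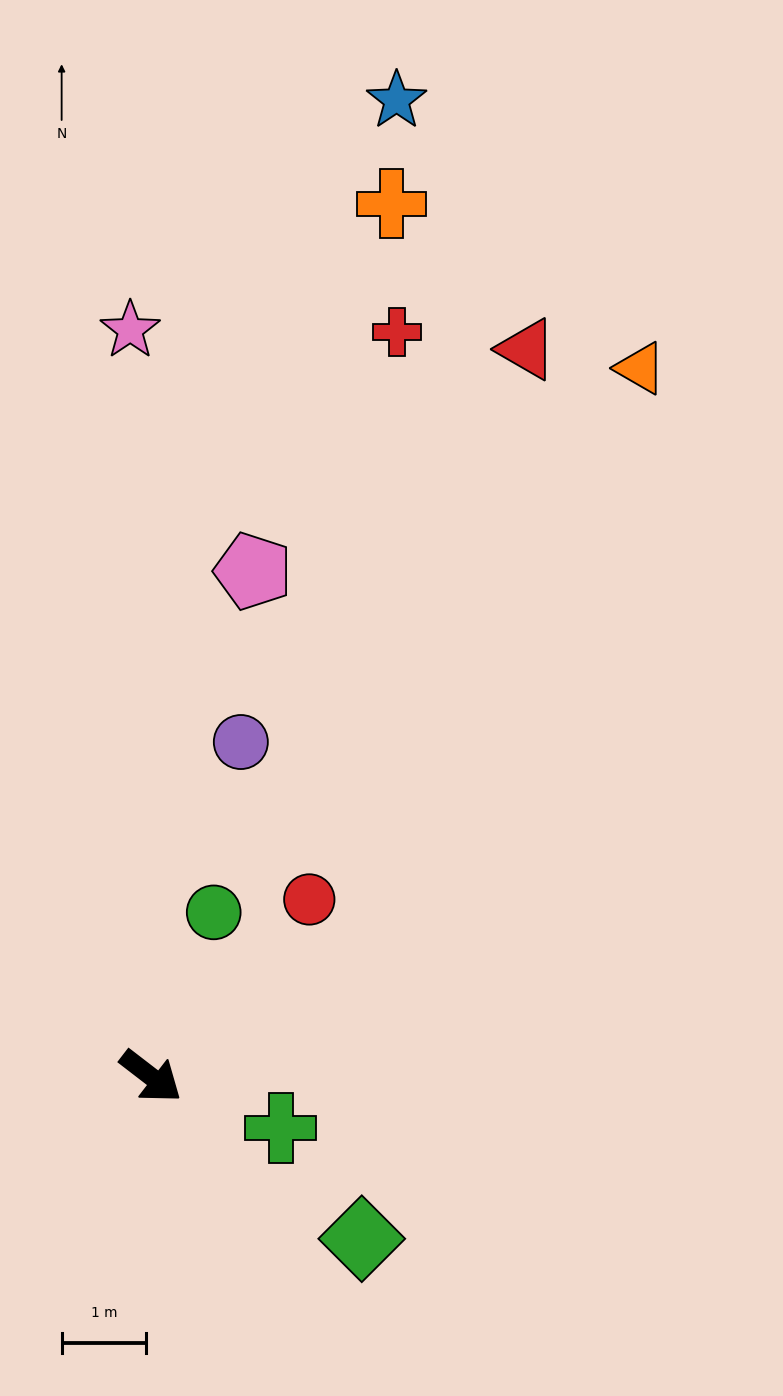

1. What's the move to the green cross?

turn left 16°, forward 1.7 m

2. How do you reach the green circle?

turn left 107°, forward 2.1 m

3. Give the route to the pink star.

turn left 129°, forward 8.8 m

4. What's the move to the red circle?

turn left 86°, forward 2.8 m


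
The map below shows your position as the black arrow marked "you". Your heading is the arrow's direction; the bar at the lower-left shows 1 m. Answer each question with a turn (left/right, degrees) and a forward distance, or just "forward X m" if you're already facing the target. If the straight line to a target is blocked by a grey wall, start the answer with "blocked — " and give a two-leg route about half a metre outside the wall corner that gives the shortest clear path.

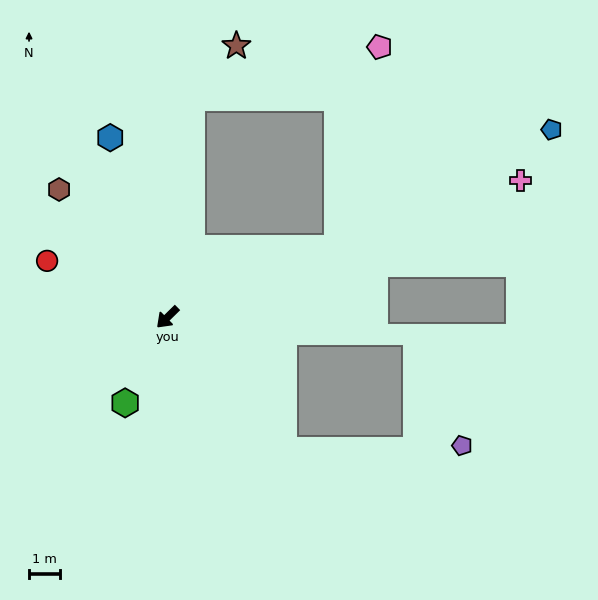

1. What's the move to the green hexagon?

turn left 19°, forward 3.1 m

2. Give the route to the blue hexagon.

turn right 117°, forward 6.1 m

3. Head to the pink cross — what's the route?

turn left 157°, forward 12.2 m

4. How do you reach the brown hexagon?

turn right 94°, forward 5.4 m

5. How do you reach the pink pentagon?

blocked — turn left 158°, forward 5.9 m, then turn left 56°, forward 6.6 m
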